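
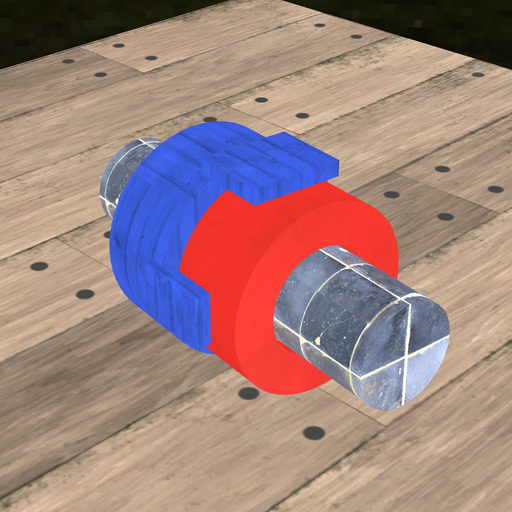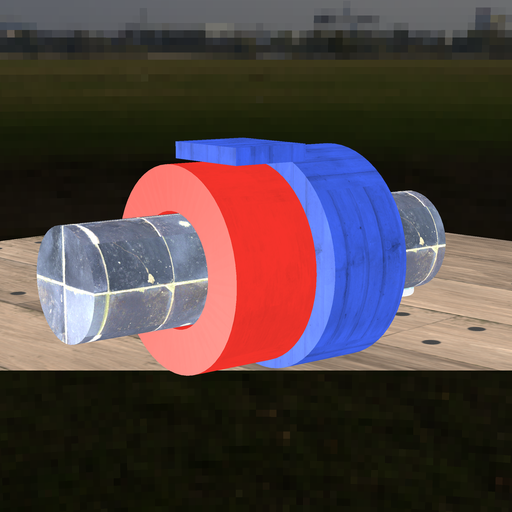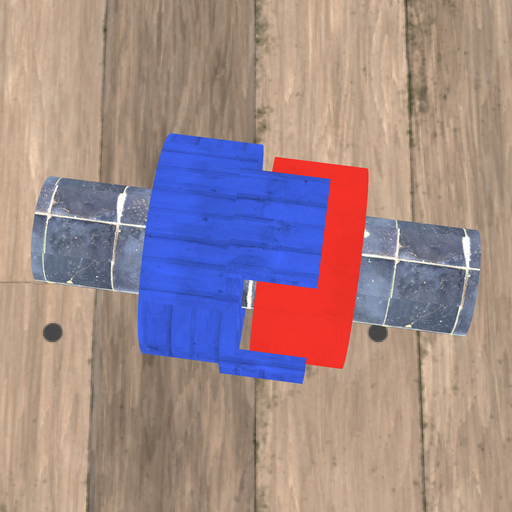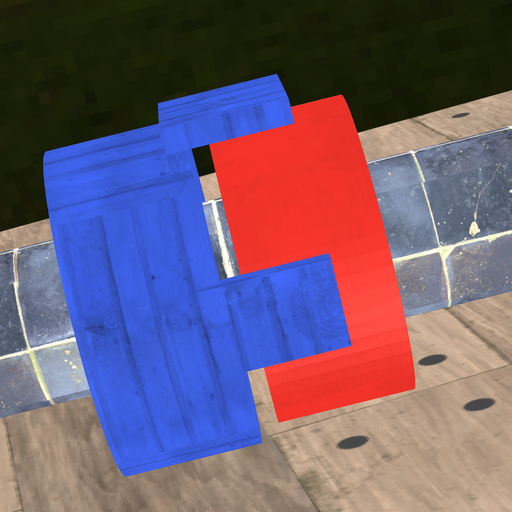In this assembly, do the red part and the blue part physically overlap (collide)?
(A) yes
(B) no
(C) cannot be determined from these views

(B) no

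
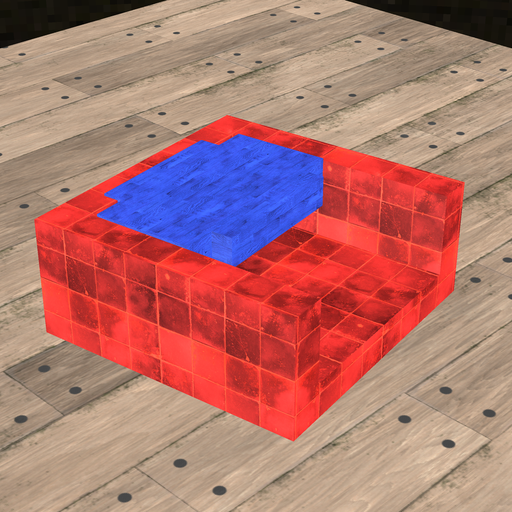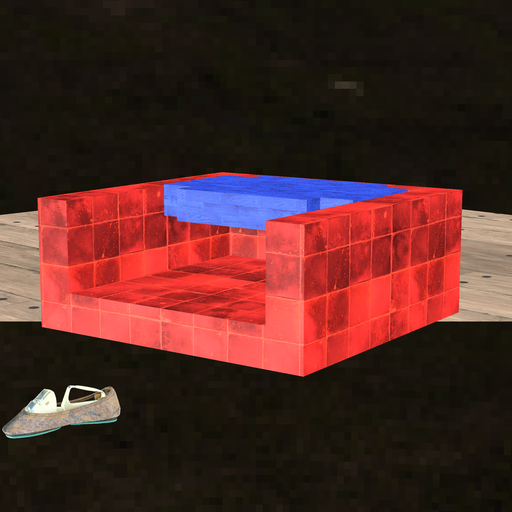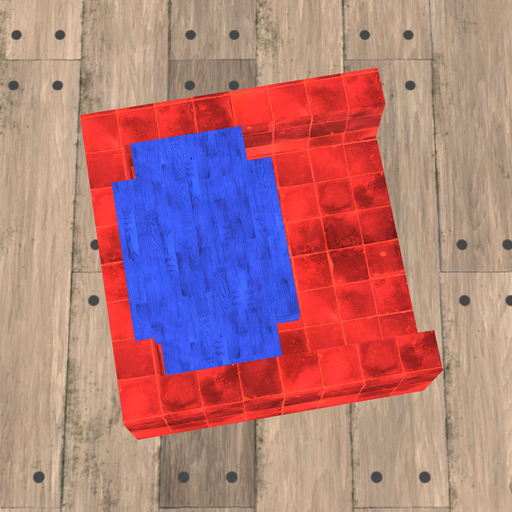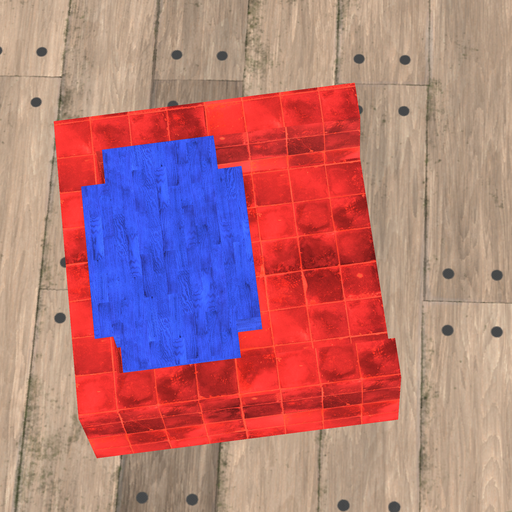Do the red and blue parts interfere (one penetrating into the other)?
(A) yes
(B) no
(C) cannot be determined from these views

(A) yes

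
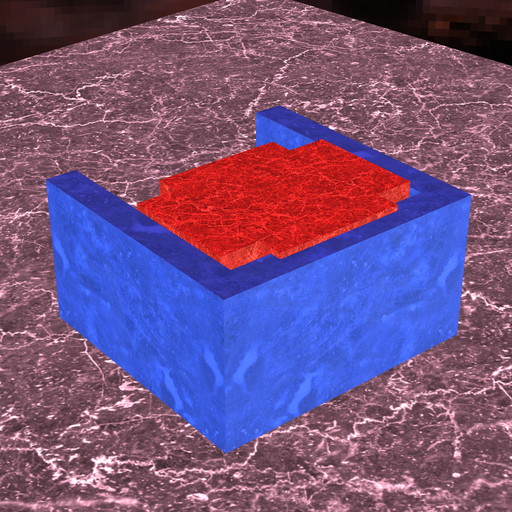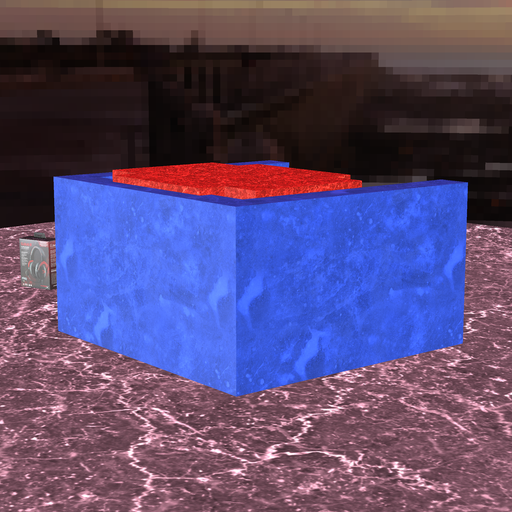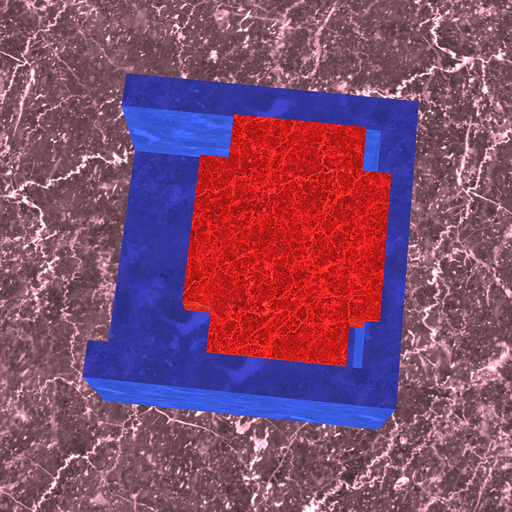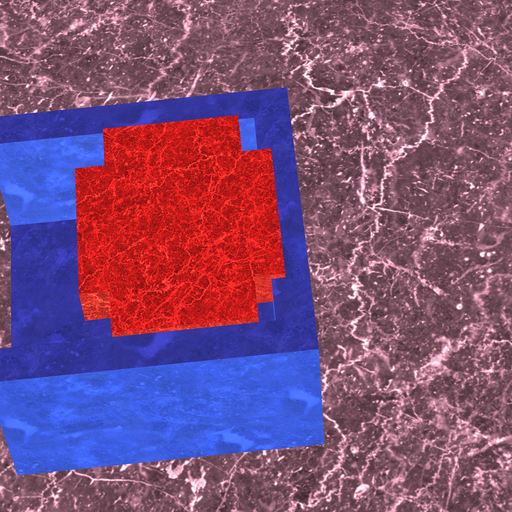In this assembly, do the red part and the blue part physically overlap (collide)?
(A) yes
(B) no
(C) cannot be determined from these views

(A) yes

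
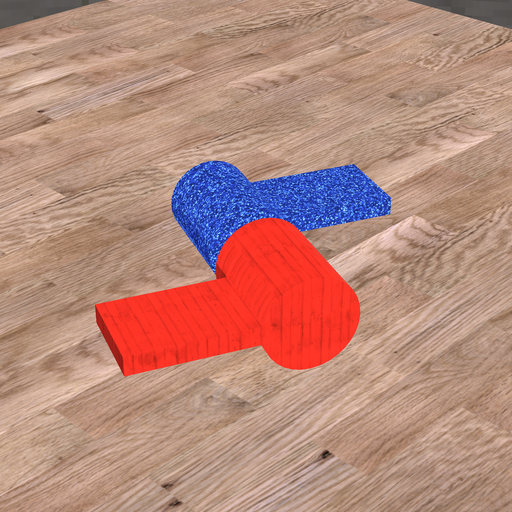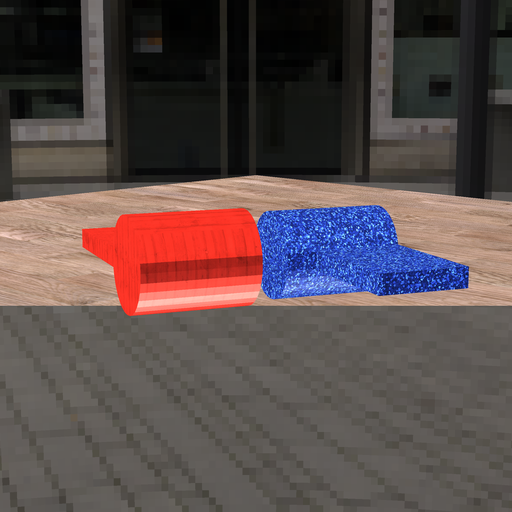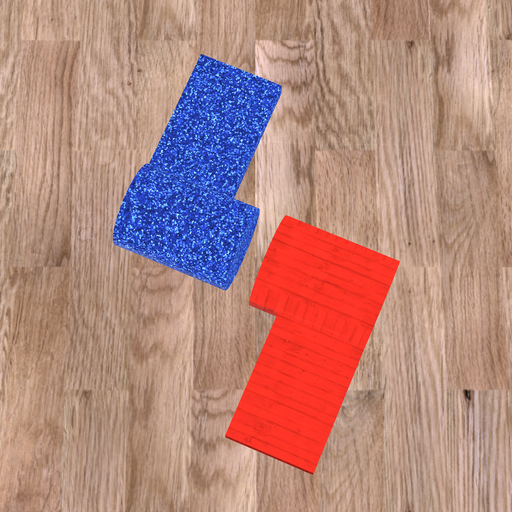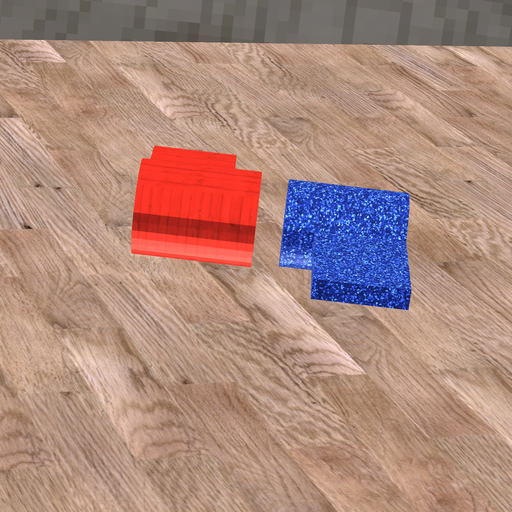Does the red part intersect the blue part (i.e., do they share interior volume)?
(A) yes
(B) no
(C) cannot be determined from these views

(B) no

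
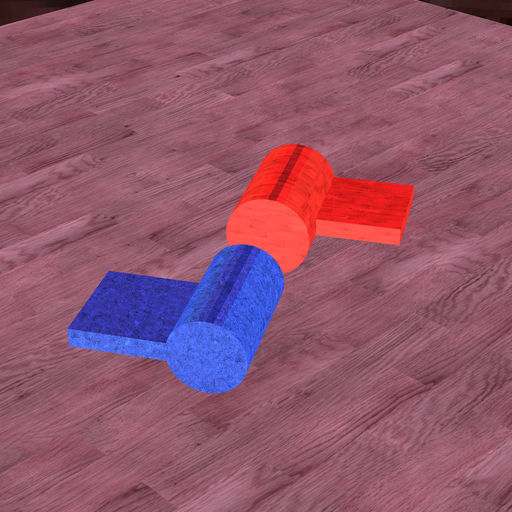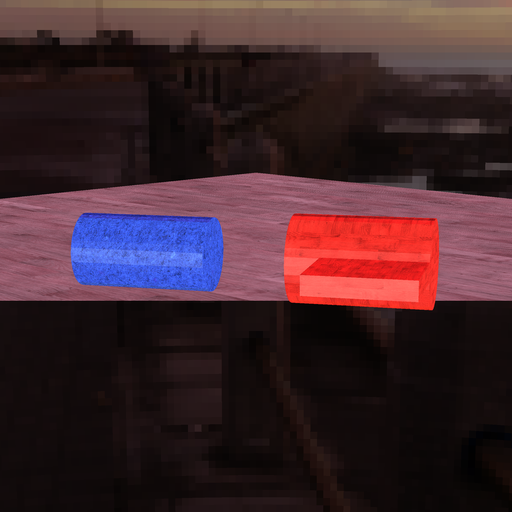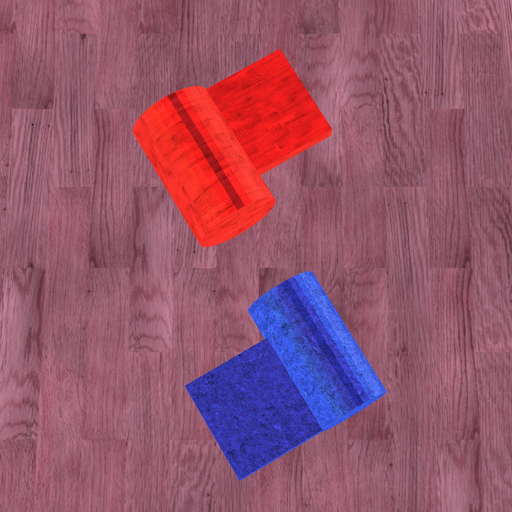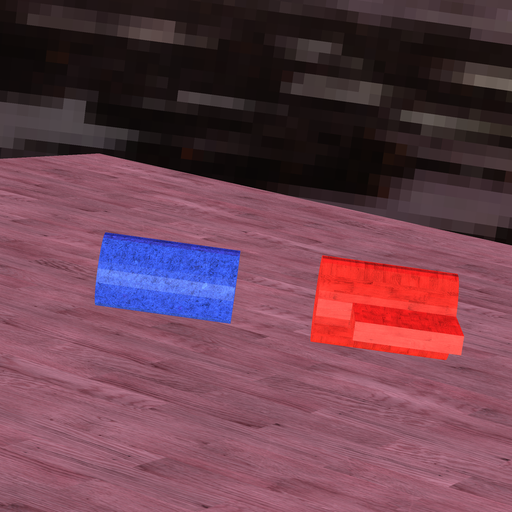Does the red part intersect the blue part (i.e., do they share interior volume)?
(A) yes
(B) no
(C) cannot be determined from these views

(B) no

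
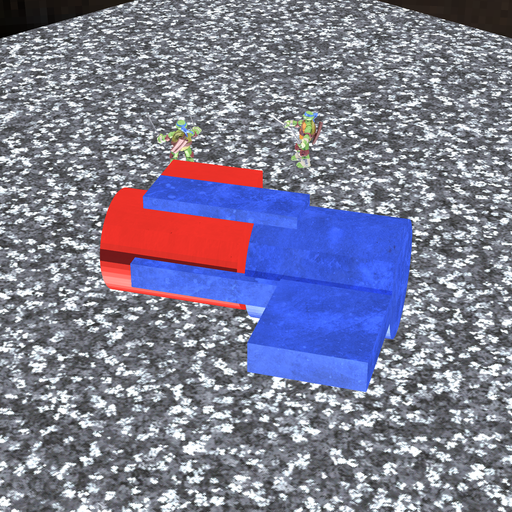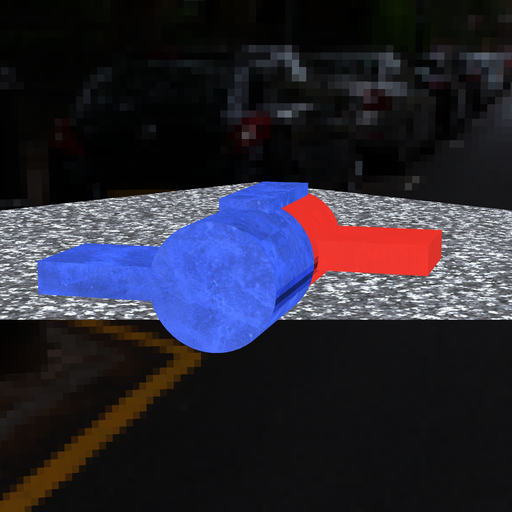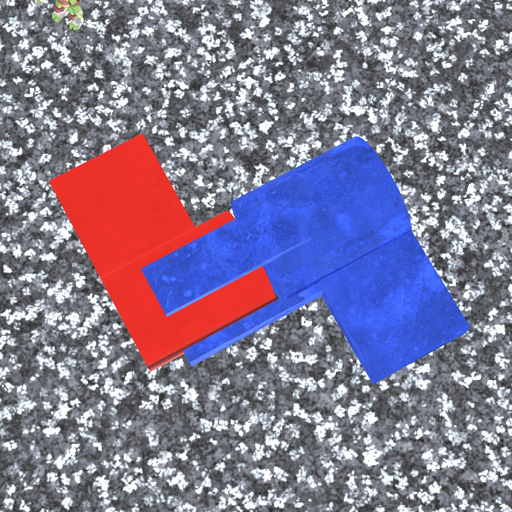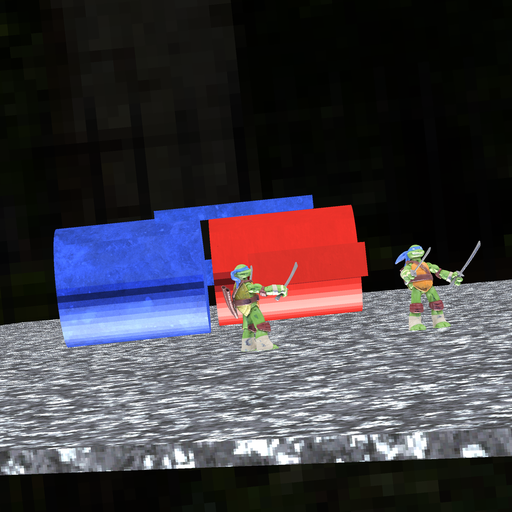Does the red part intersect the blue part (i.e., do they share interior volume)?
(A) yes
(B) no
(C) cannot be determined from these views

(B) no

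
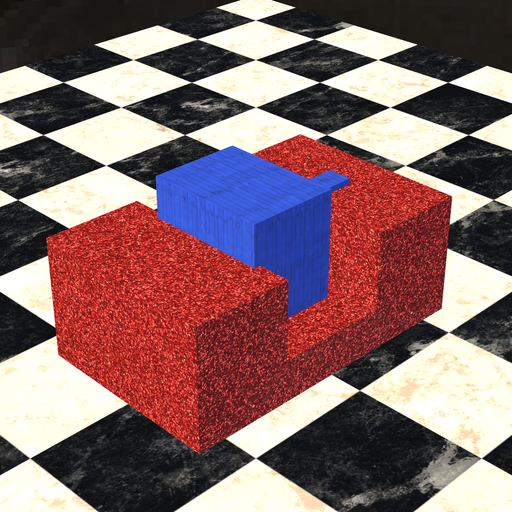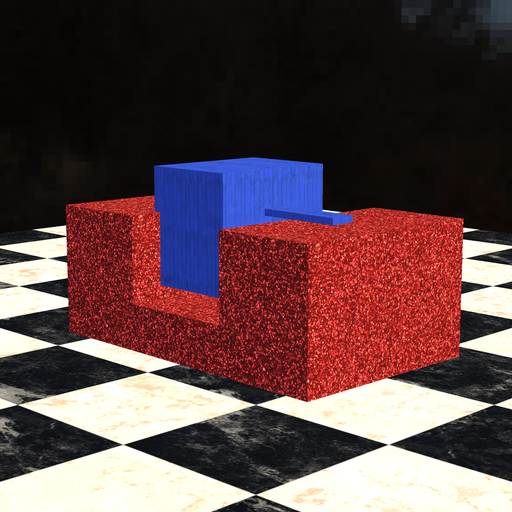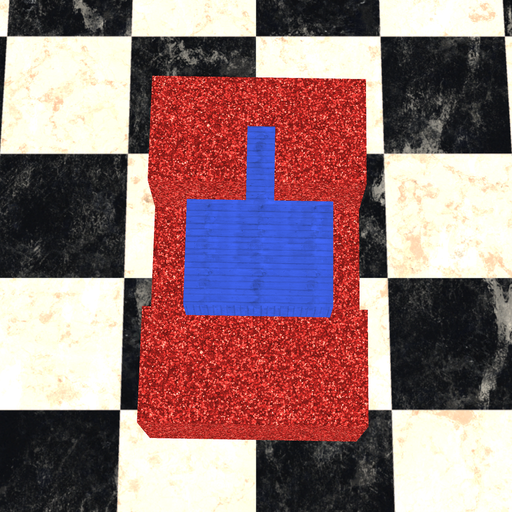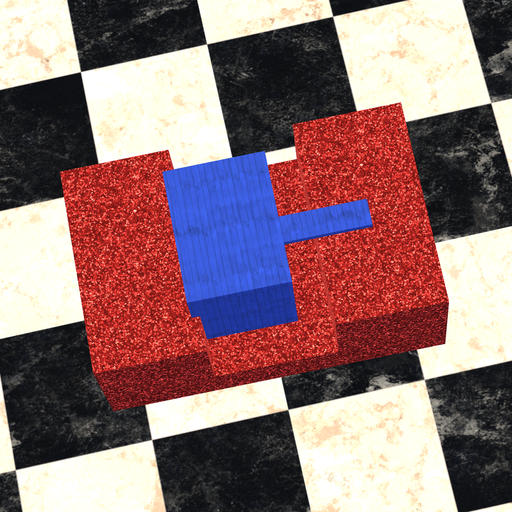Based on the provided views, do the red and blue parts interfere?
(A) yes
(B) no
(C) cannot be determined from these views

(A) yes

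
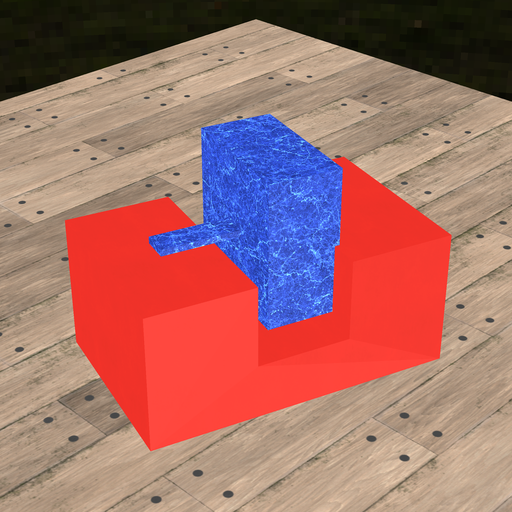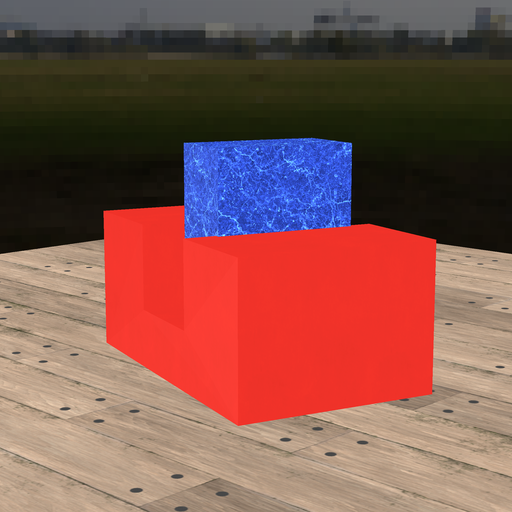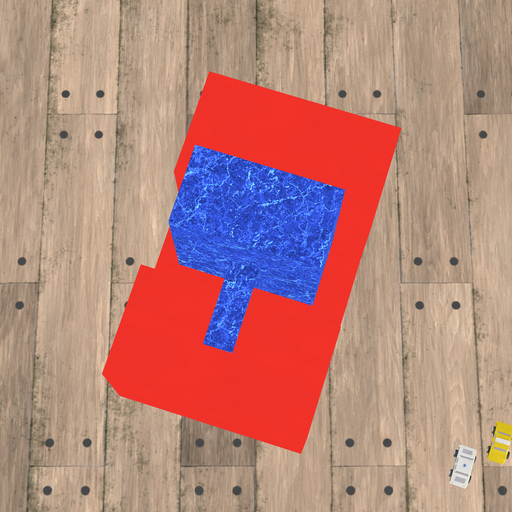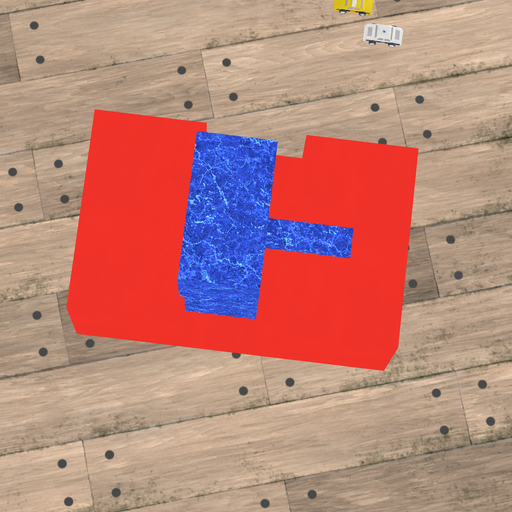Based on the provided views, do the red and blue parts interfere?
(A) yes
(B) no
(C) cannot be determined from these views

(A) yes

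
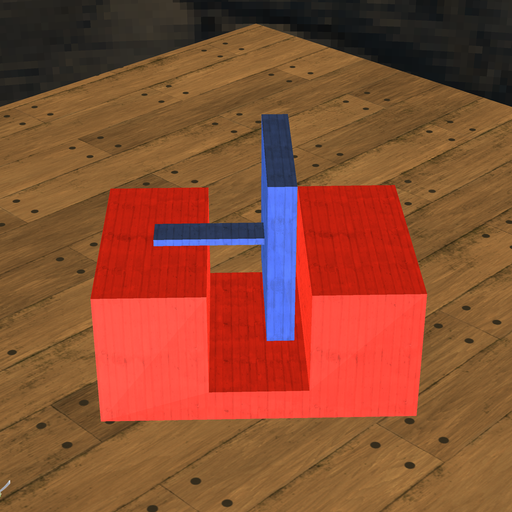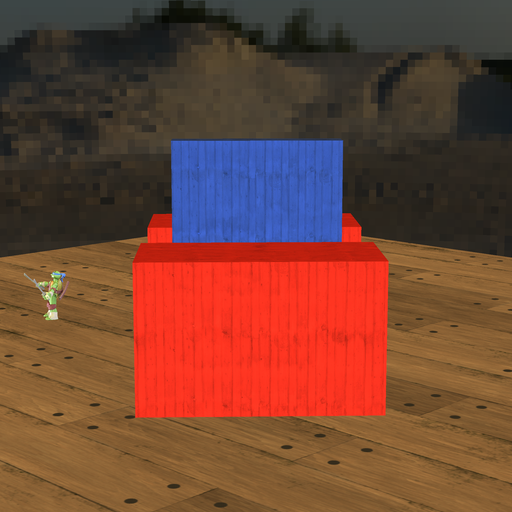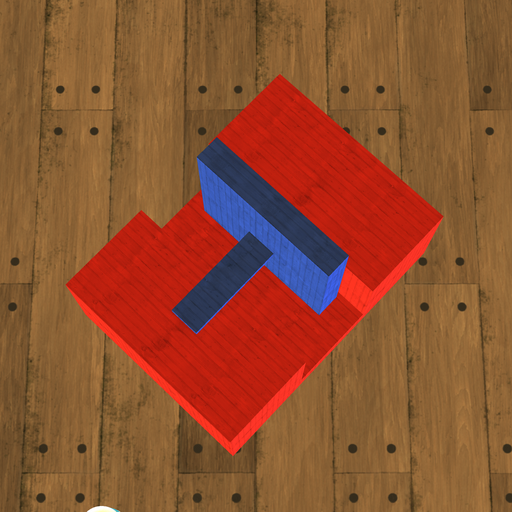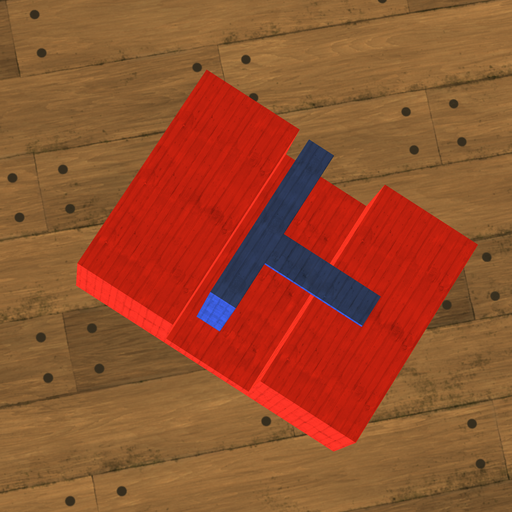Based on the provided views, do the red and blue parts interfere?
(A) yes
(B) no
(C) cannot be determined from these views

(B) no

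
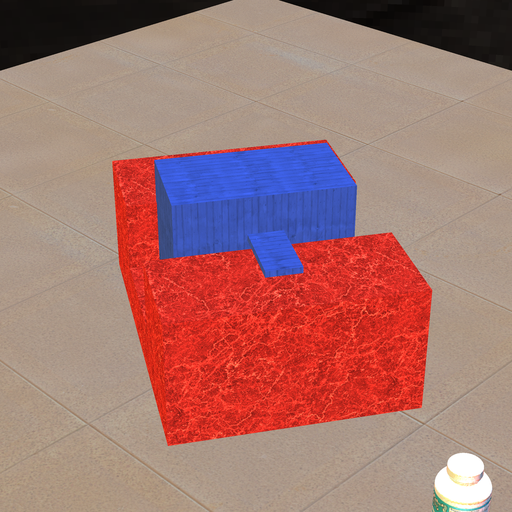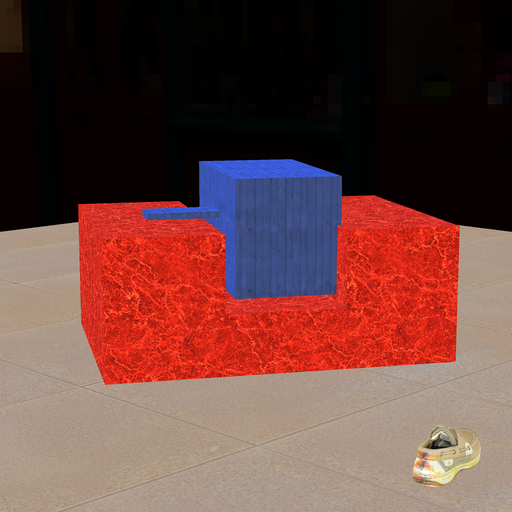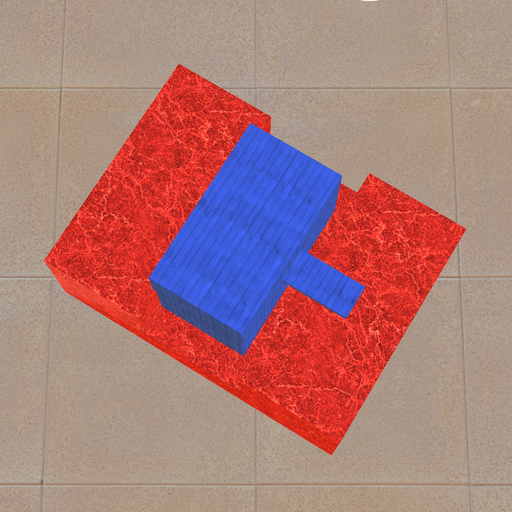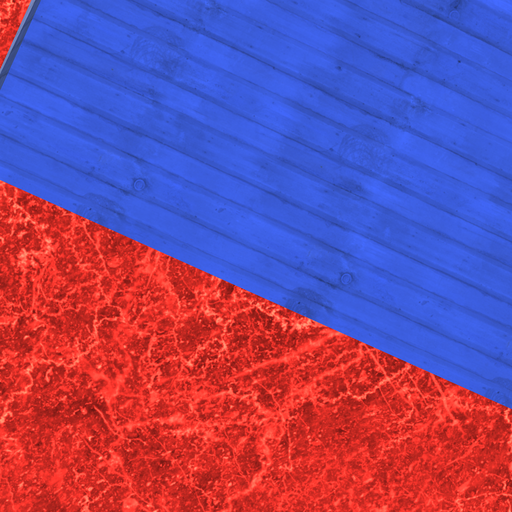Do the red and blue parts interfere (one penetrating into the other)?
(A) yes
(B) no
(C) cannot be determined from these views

(A) yes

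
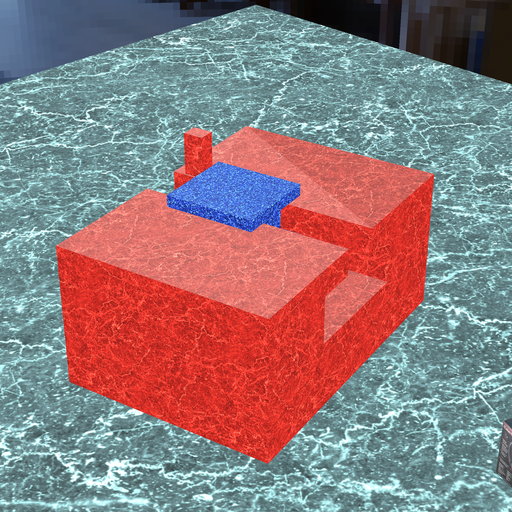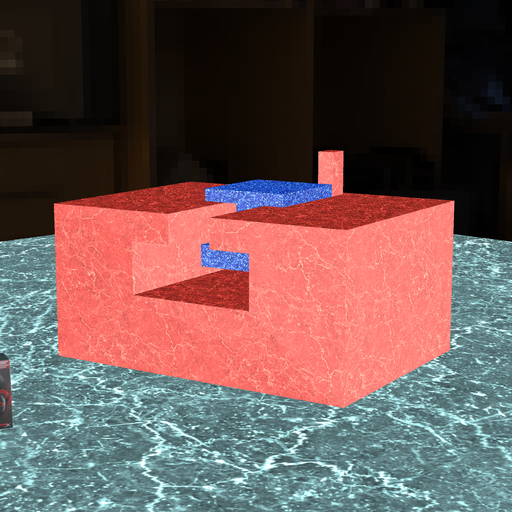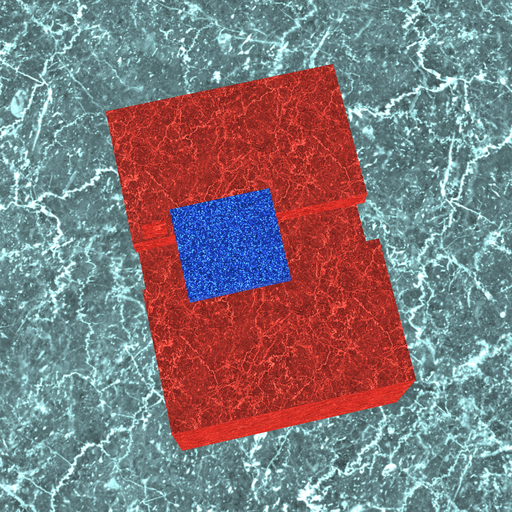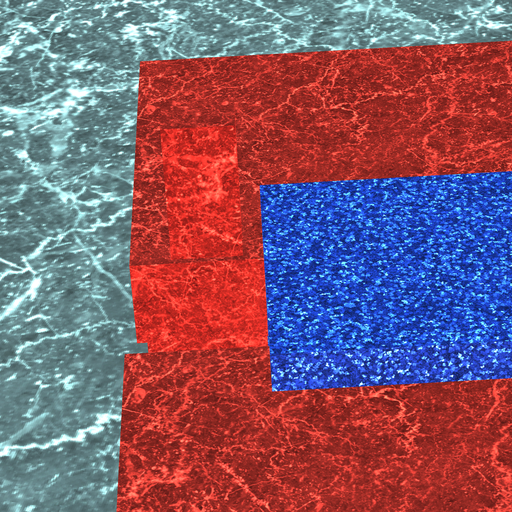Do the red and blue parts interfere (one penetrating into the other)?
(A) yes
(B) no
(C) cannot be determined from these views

(B) no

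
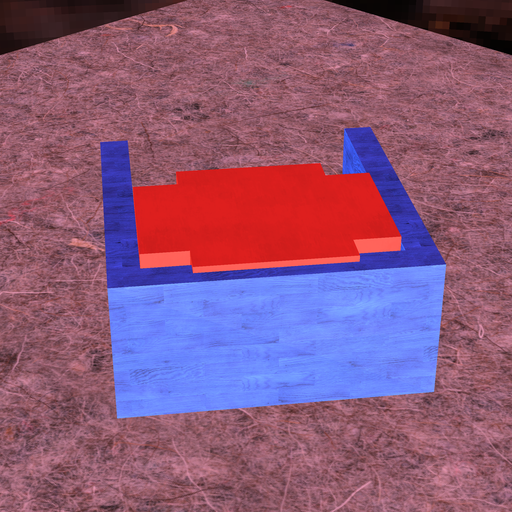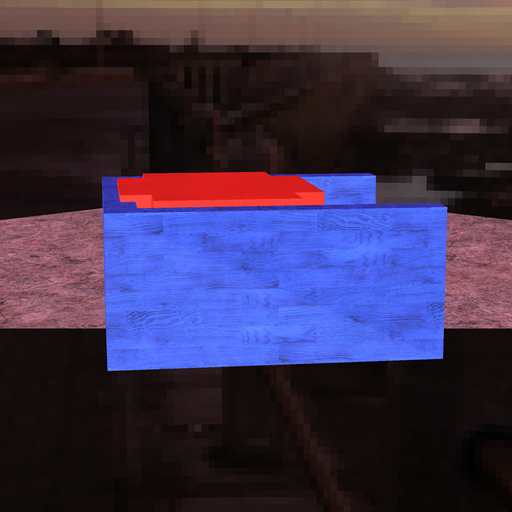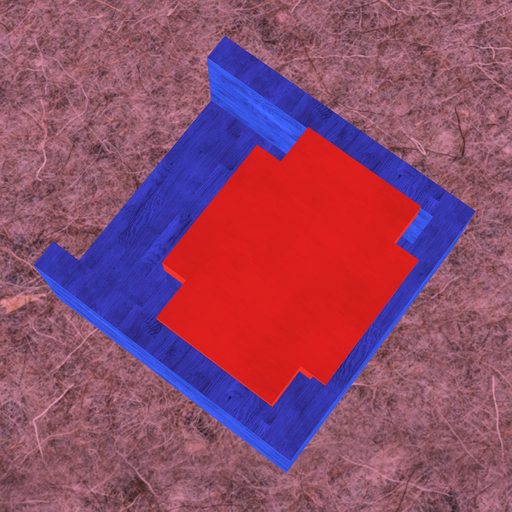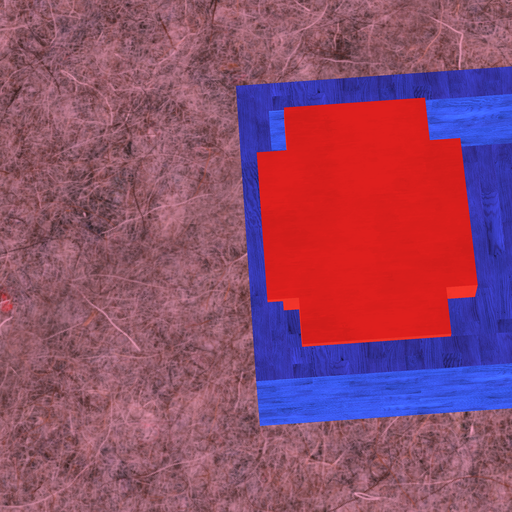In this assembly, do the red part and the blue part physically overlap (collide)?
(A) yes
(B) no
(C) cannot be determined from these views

(A) yes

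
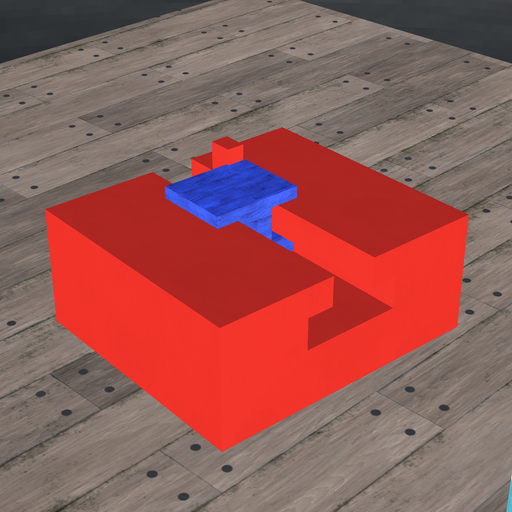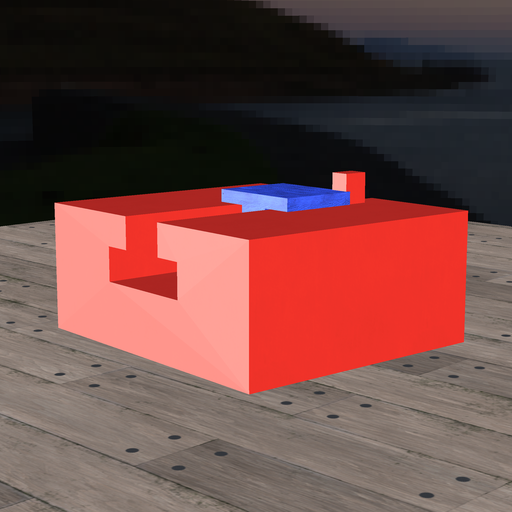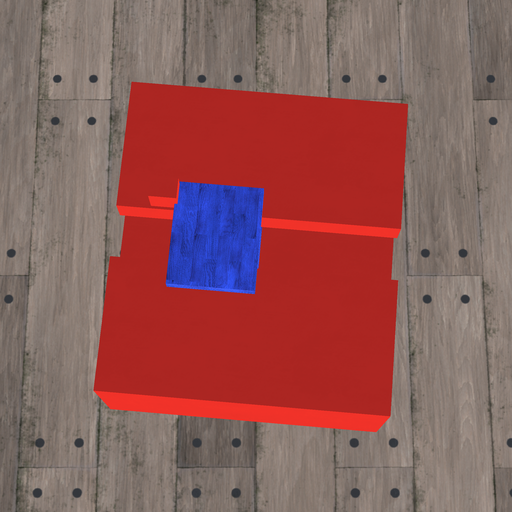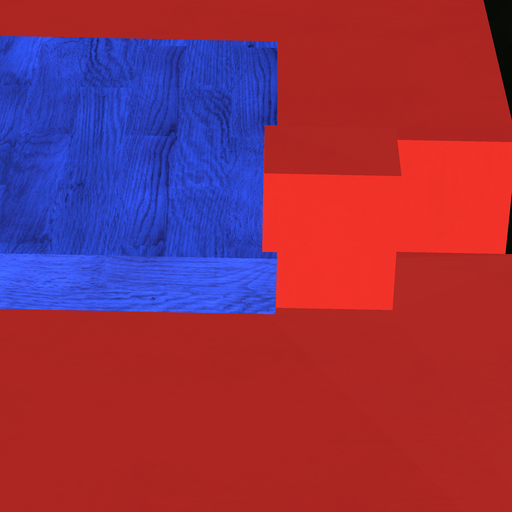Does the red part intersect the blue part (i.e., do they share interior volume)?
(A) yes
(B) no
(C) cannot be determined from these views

(A) yes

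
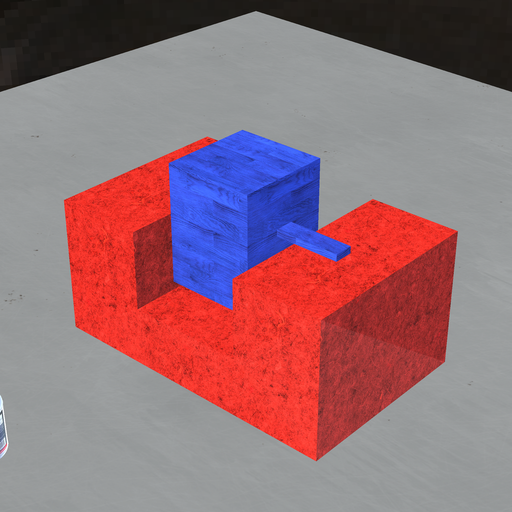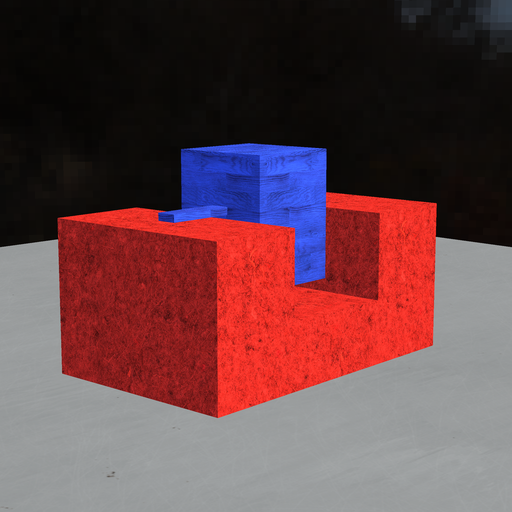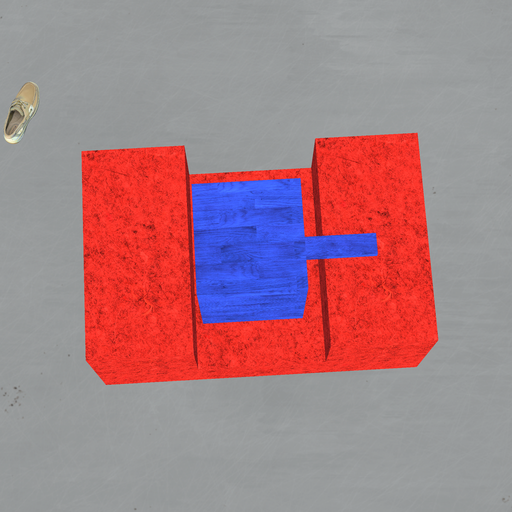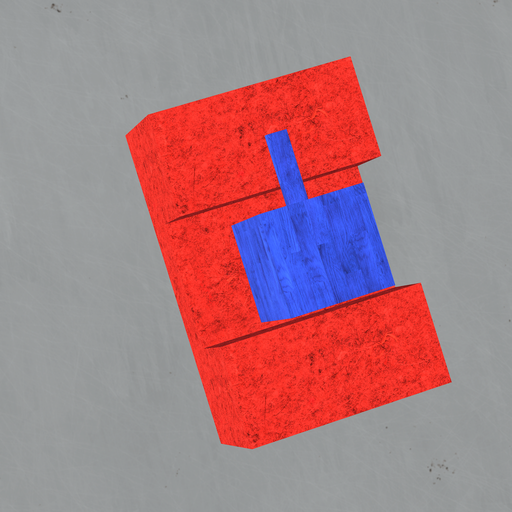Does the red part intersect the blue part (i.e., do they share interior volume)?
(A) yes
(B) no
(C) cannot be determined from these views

(B) no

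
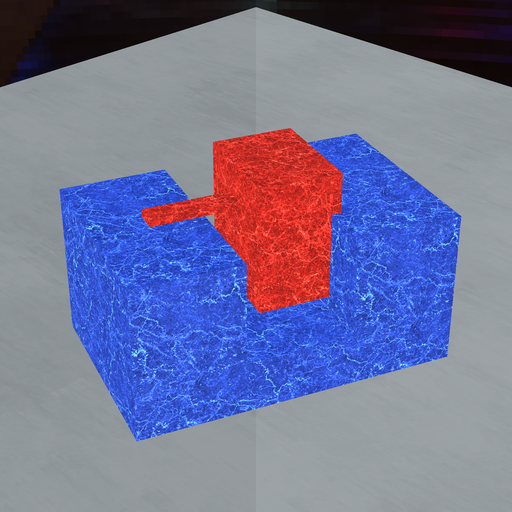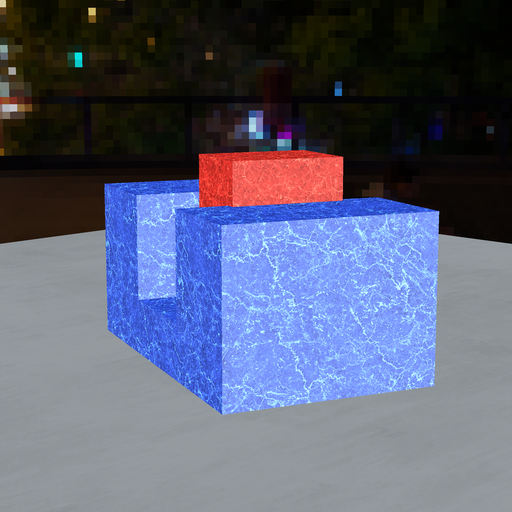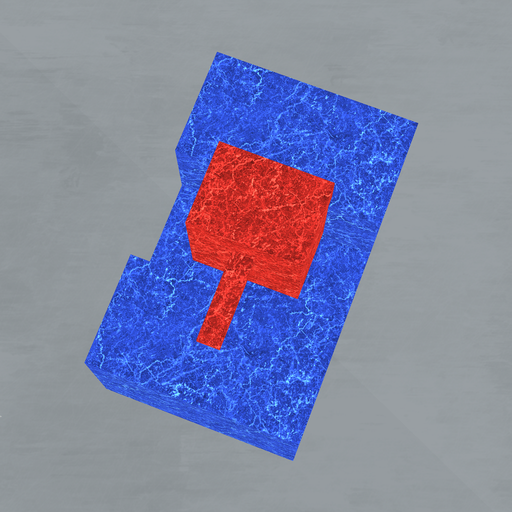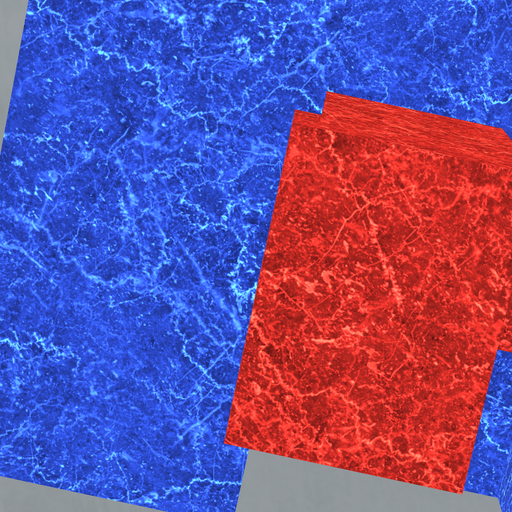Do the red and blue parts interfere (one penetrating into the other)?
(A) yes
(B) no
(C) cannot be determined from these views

(A) yes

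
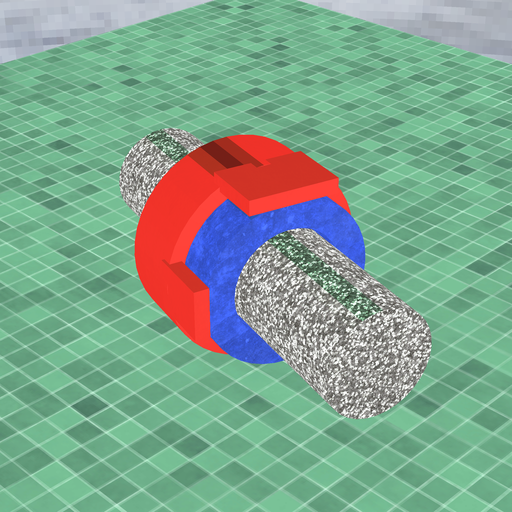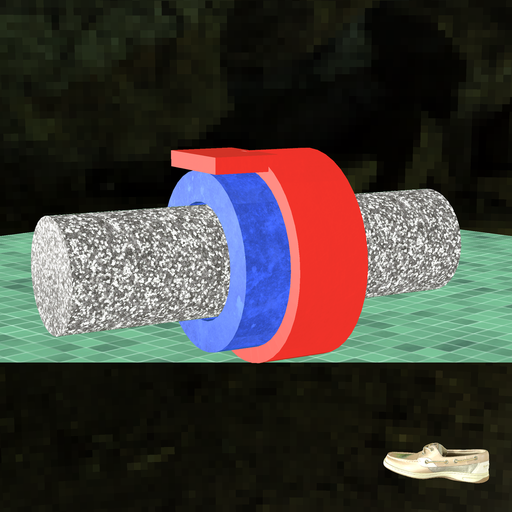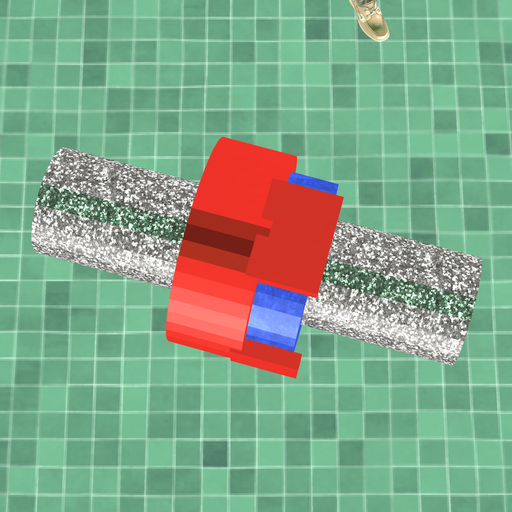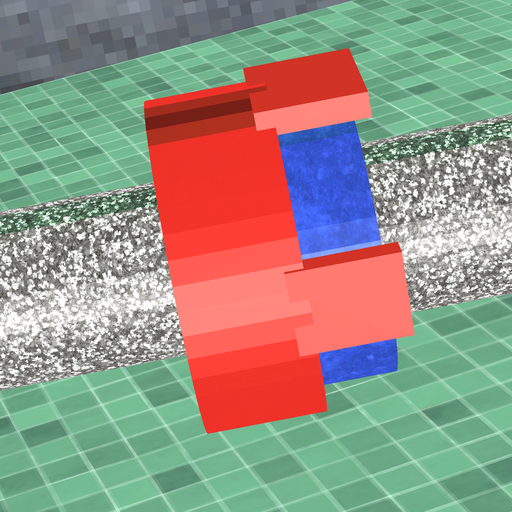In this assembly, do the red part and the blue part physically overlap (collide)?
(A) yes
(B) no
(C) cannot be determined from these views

(A) yes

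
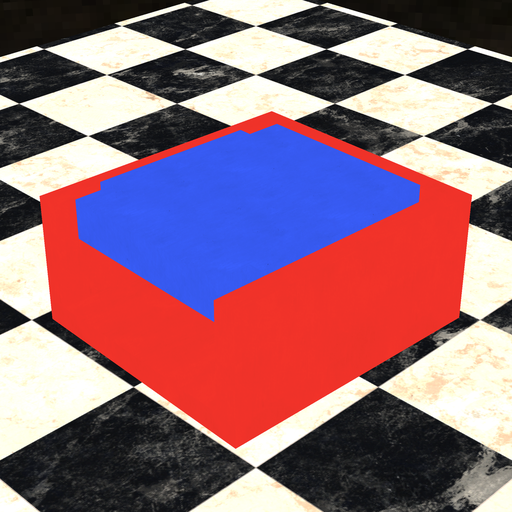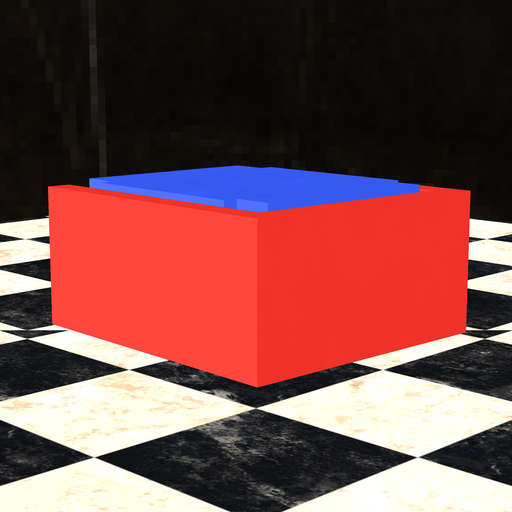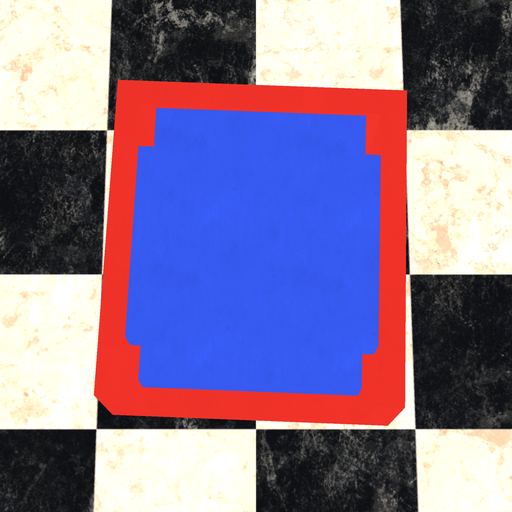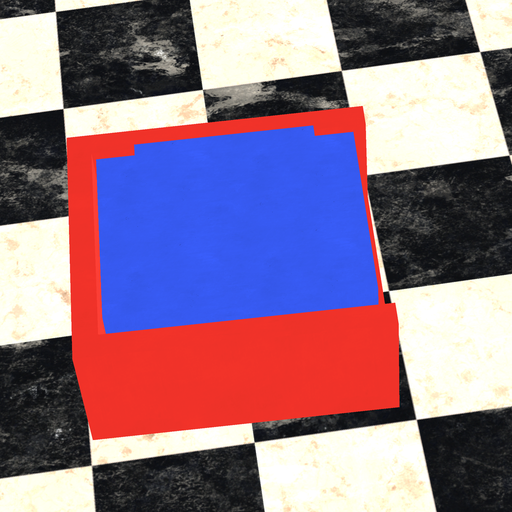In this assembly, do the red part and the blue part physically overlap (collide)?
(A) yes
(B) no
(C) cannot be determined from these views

(B) no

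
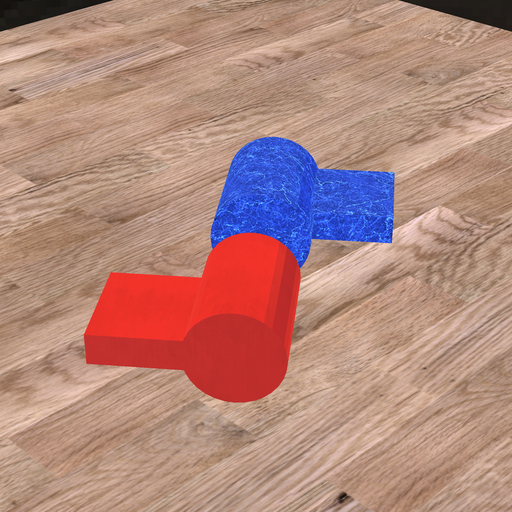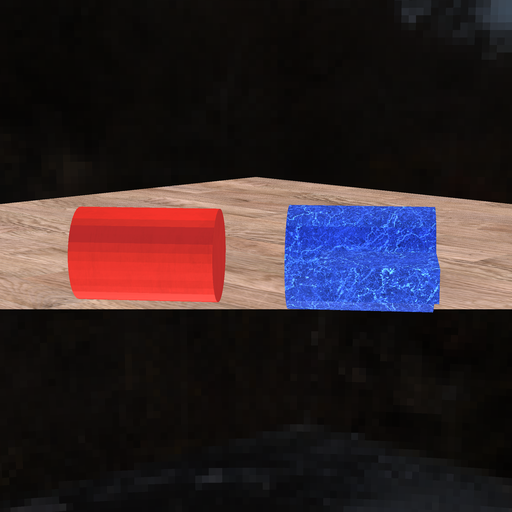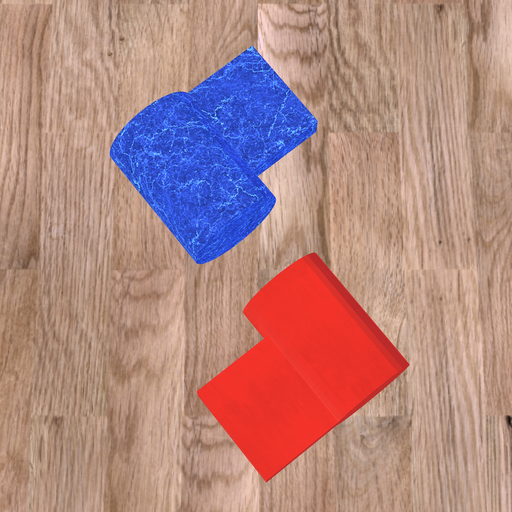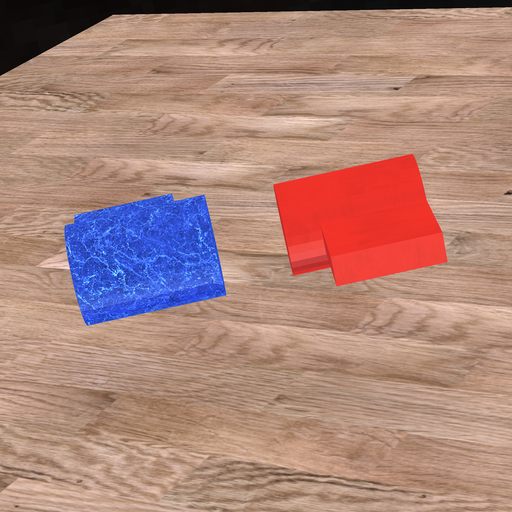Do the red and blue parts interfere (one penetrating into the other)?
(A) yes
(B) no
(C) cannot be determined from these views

(B) no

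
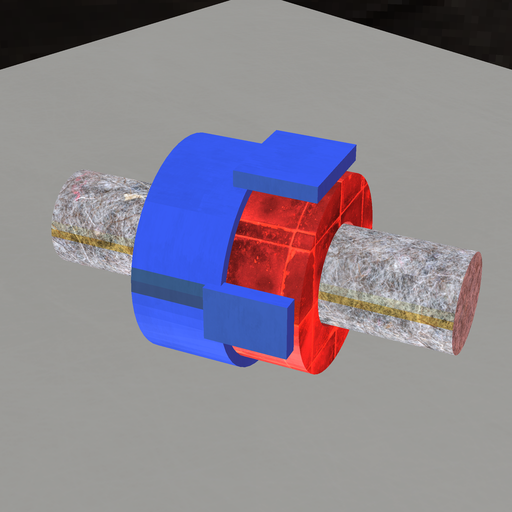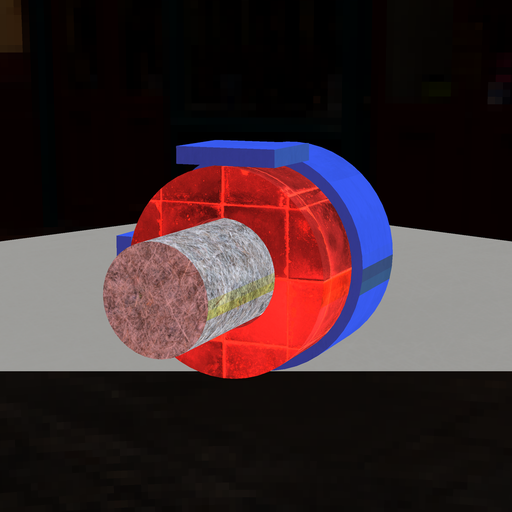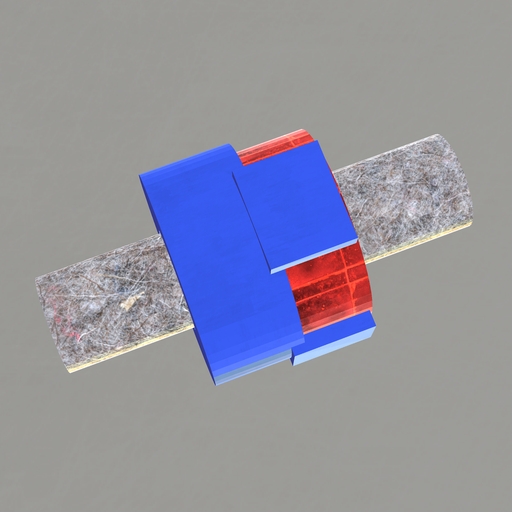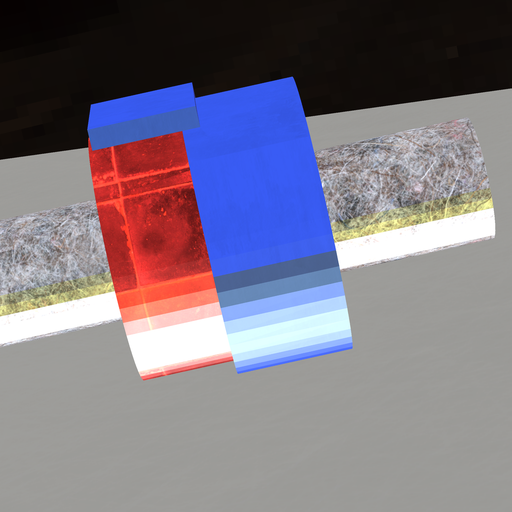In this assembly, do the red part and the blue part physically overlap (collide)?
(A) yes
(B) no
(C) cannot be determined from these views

(A) yes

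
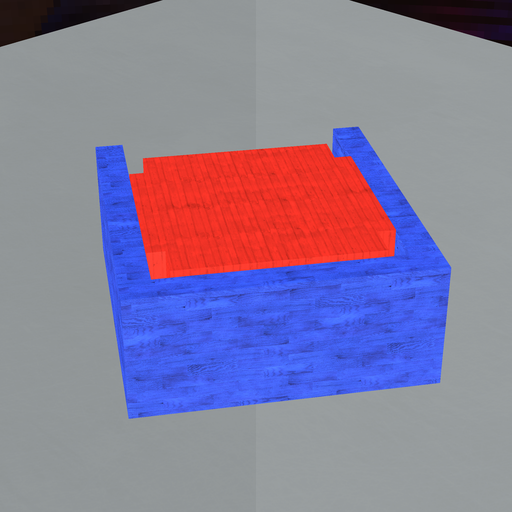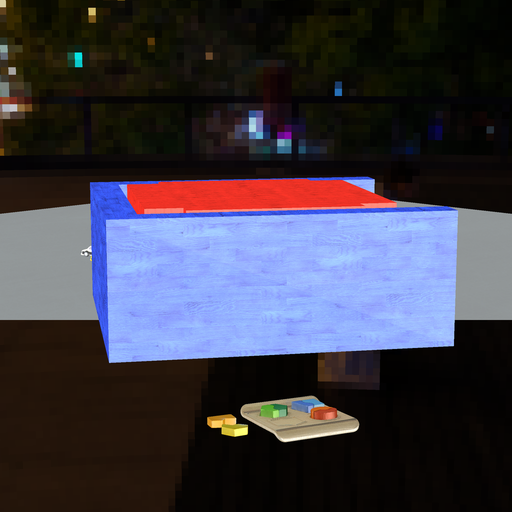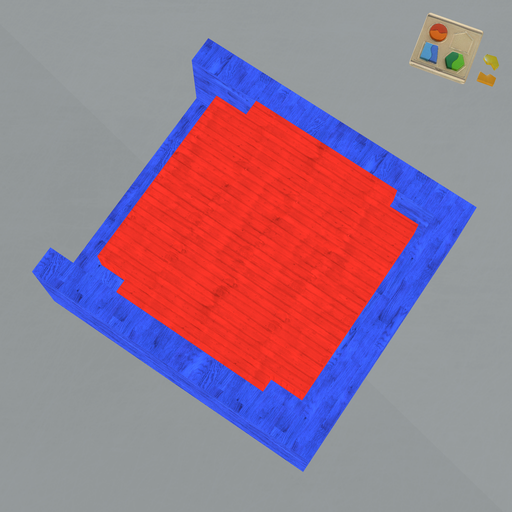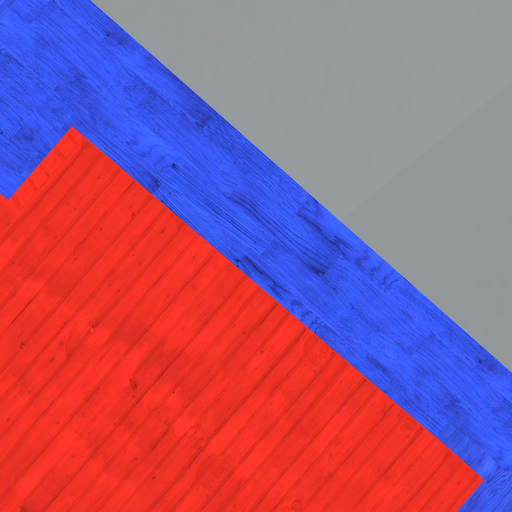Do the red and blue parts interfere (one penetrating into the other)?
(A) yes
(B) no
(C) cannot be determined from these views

(B) no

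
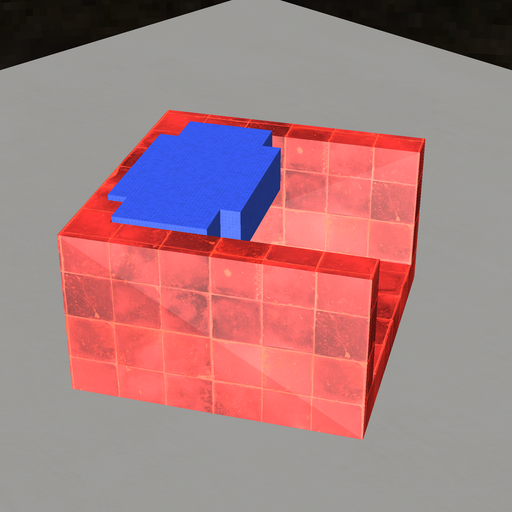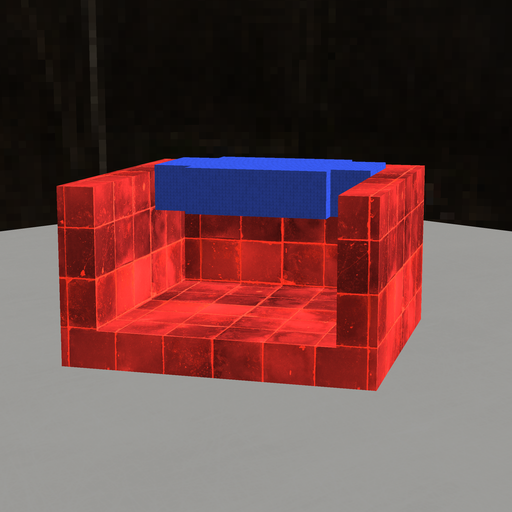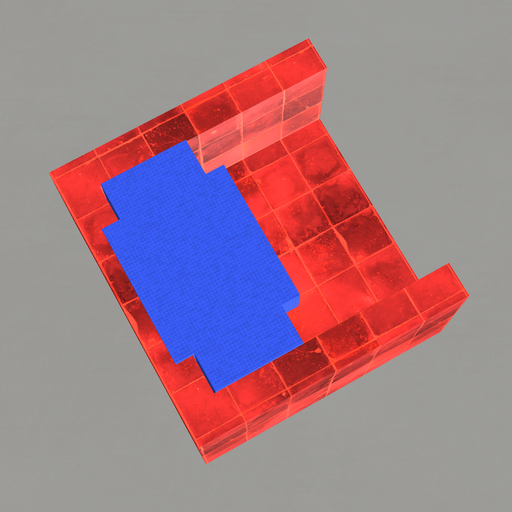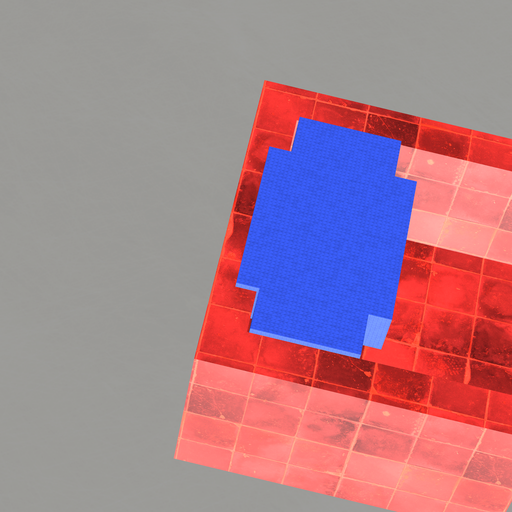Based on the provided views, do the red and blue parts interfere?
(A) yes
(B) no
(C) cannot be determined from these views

(A) yes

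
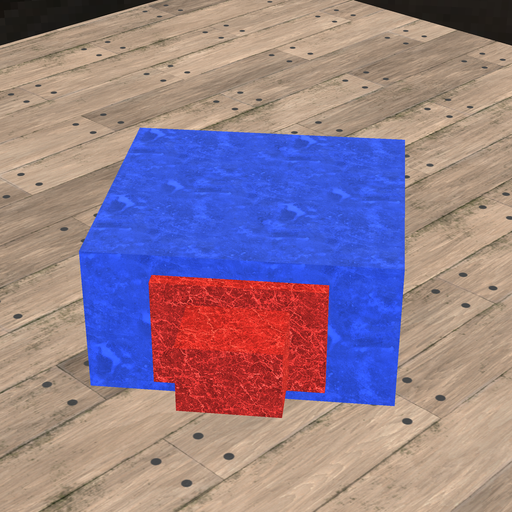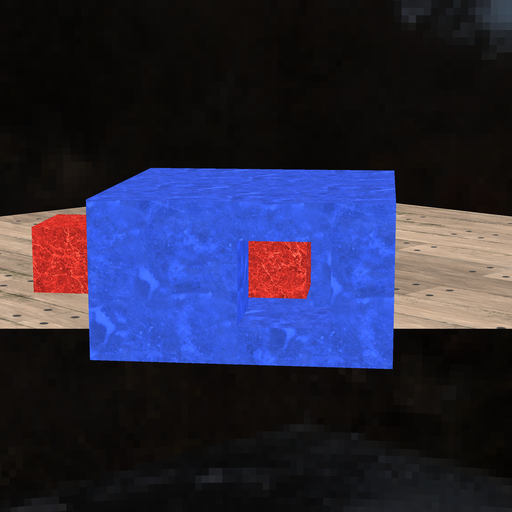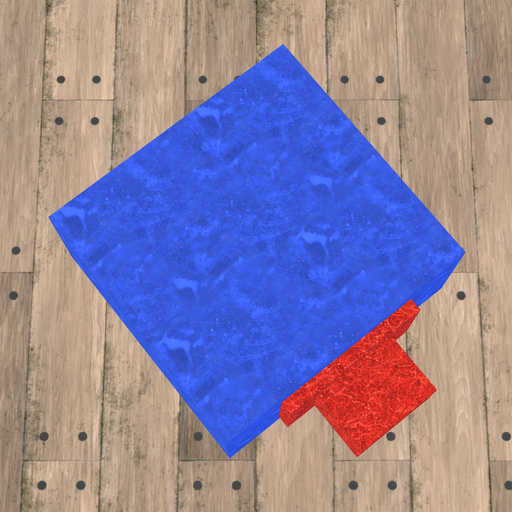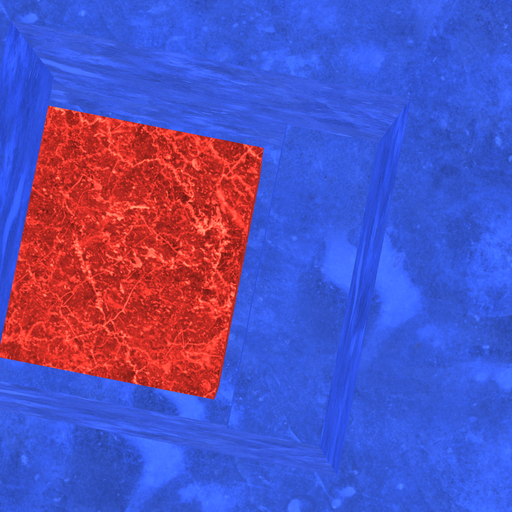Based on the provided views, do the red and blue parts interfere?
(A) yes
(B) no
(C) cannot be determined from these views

(B) no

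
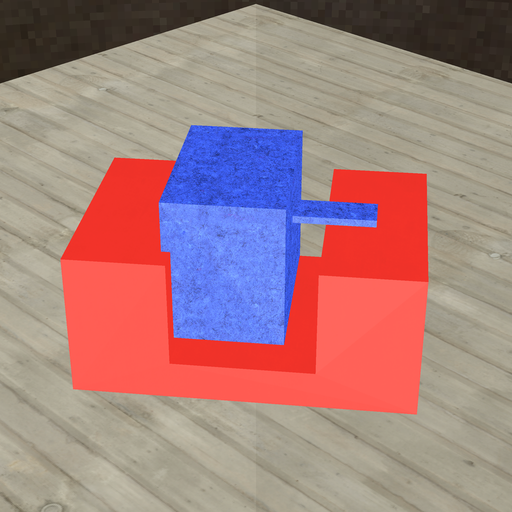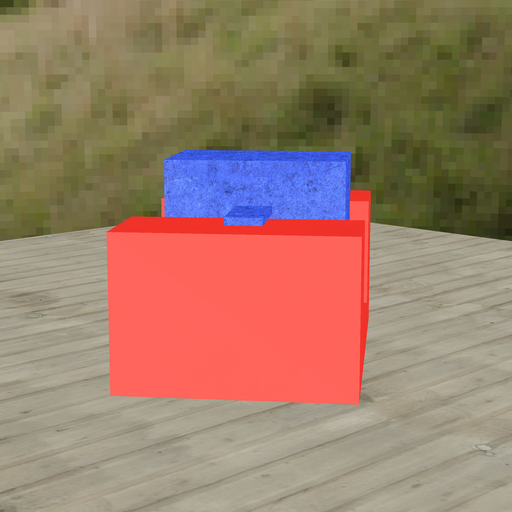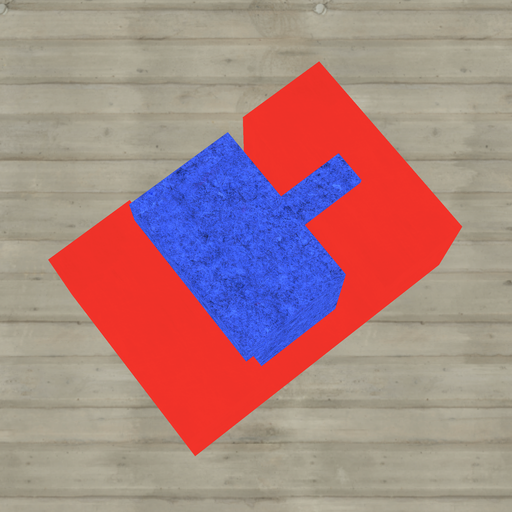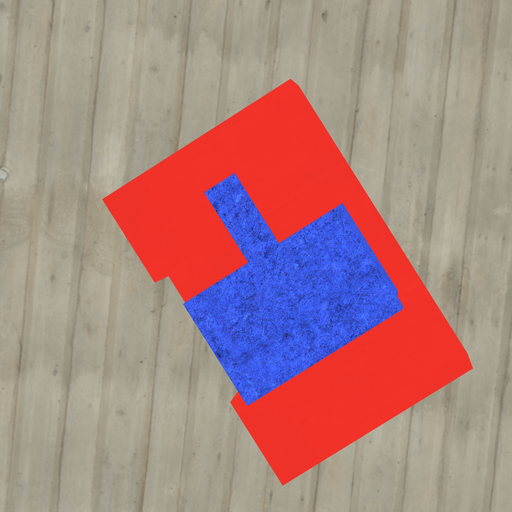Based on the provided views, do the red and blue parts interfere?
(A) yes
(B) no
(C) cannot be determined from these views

(A) yes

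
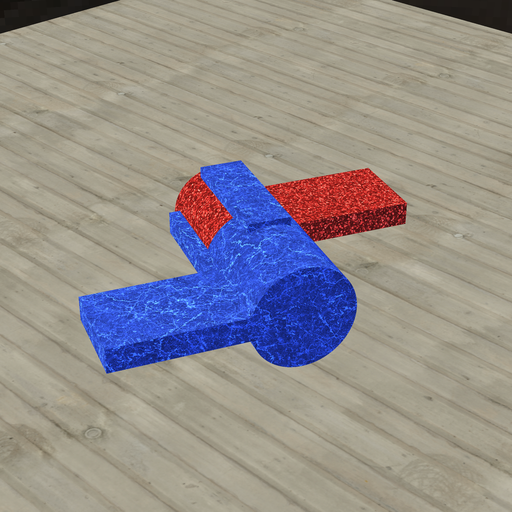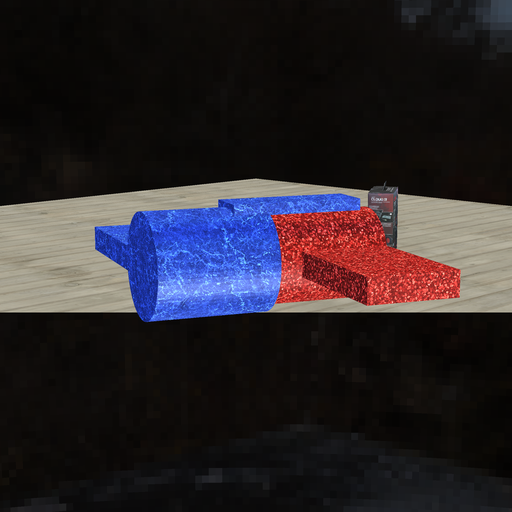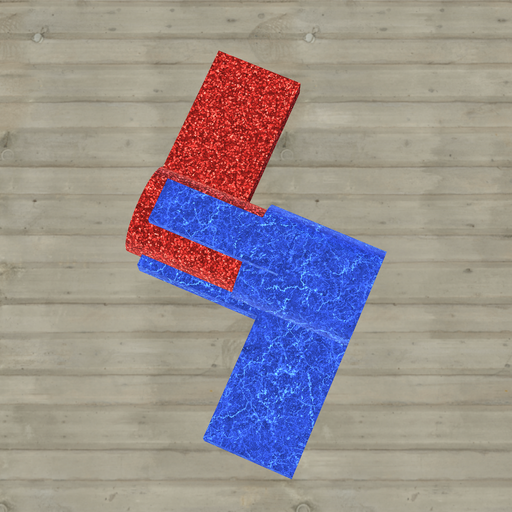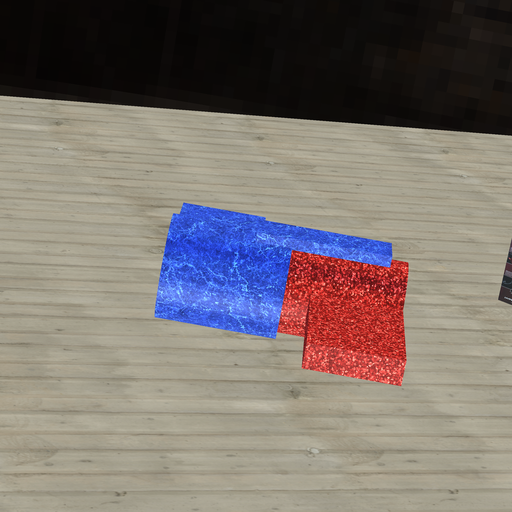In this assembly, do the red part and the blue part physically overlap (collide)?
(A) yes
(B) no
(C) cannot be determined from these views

(A) yes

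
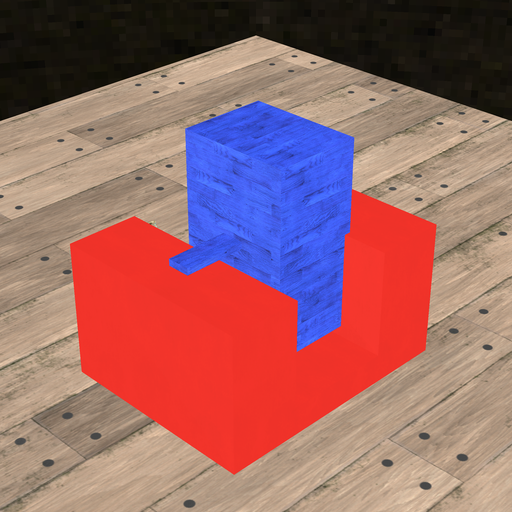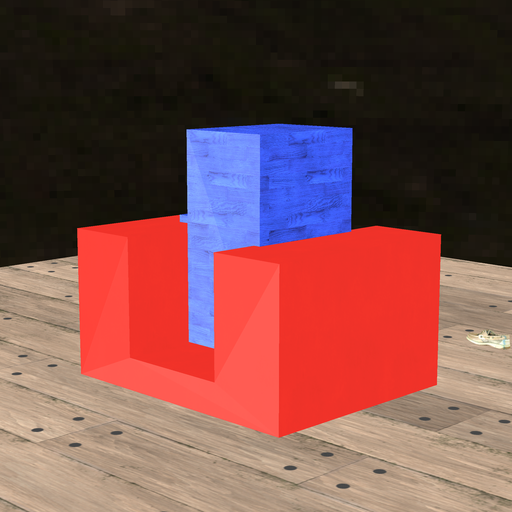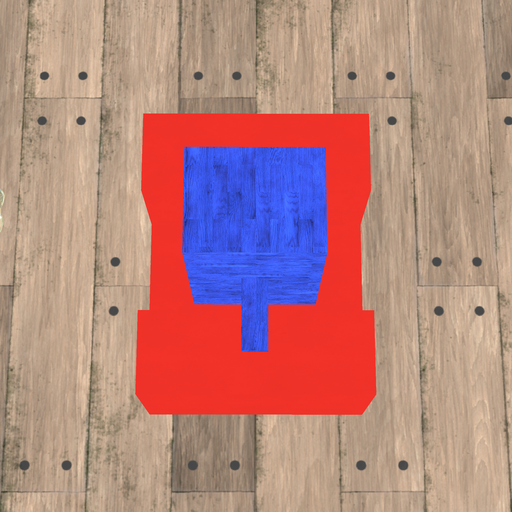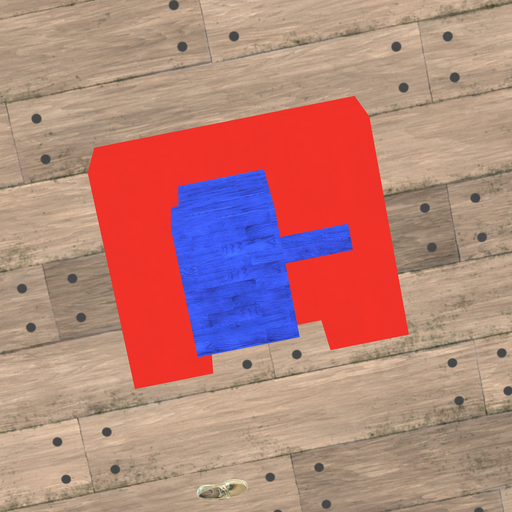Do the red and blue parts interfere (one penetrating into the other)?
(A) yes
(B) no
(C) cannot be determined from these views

(A) yes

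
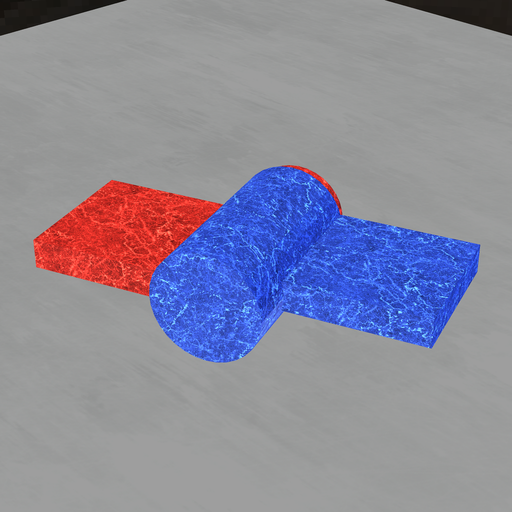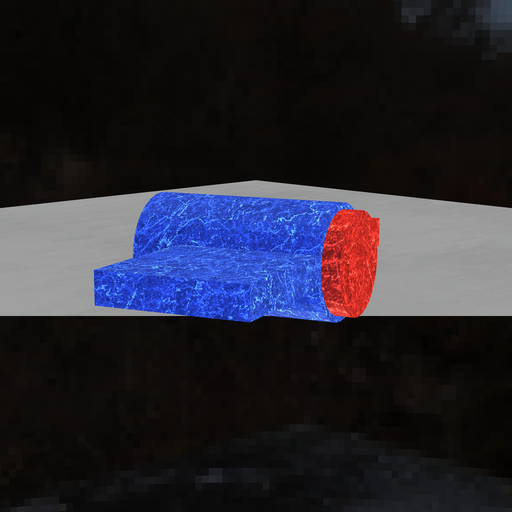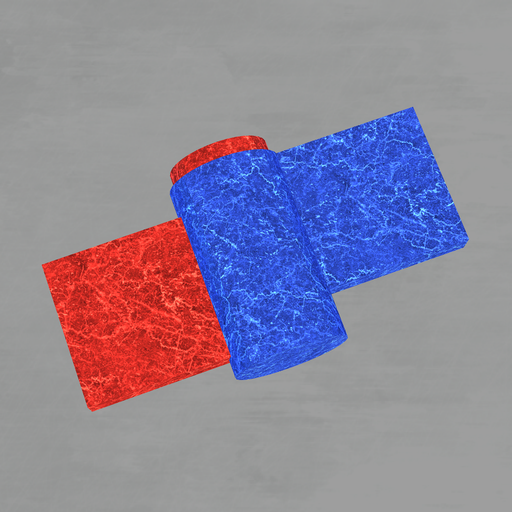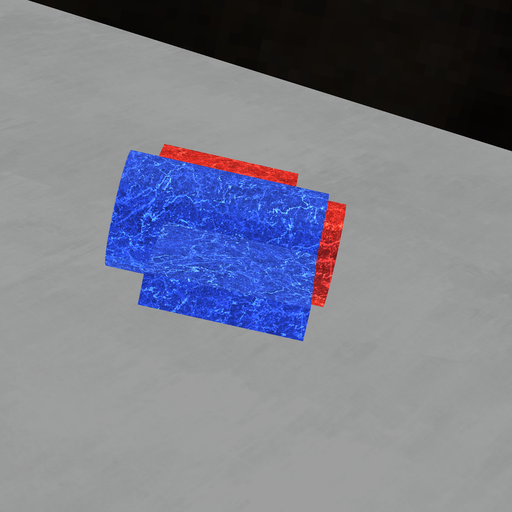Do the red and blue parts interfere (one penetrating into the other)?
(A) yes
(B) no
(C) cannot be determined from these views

(A) yes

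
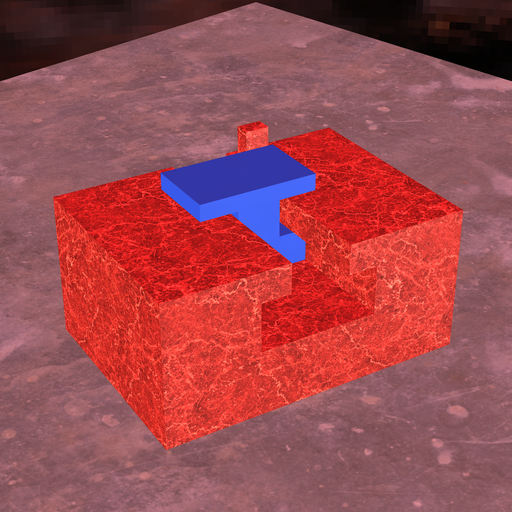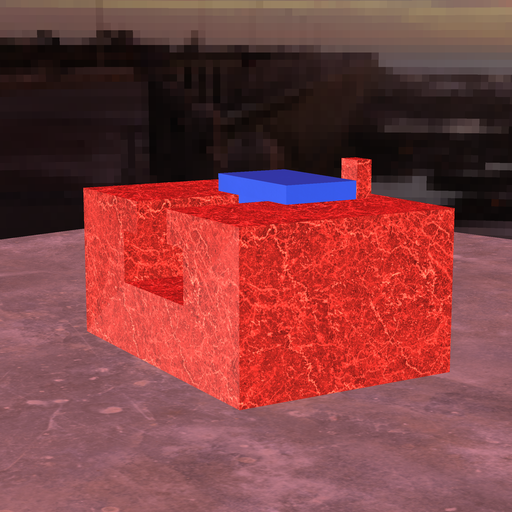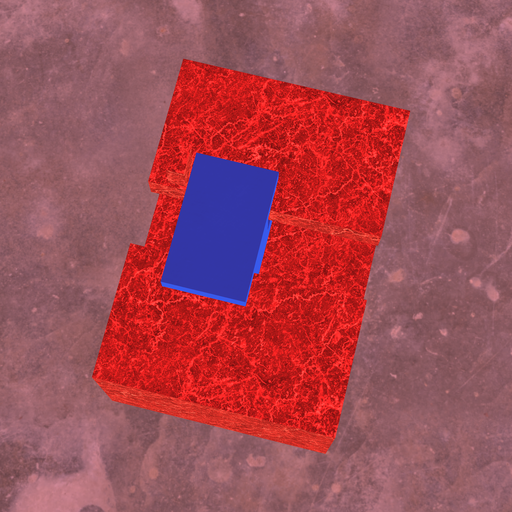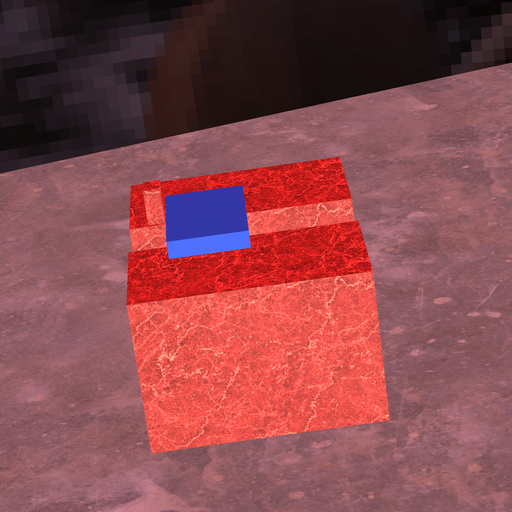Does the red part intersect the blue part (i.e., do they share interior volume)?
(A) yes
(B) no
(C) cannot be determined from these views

(B) no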